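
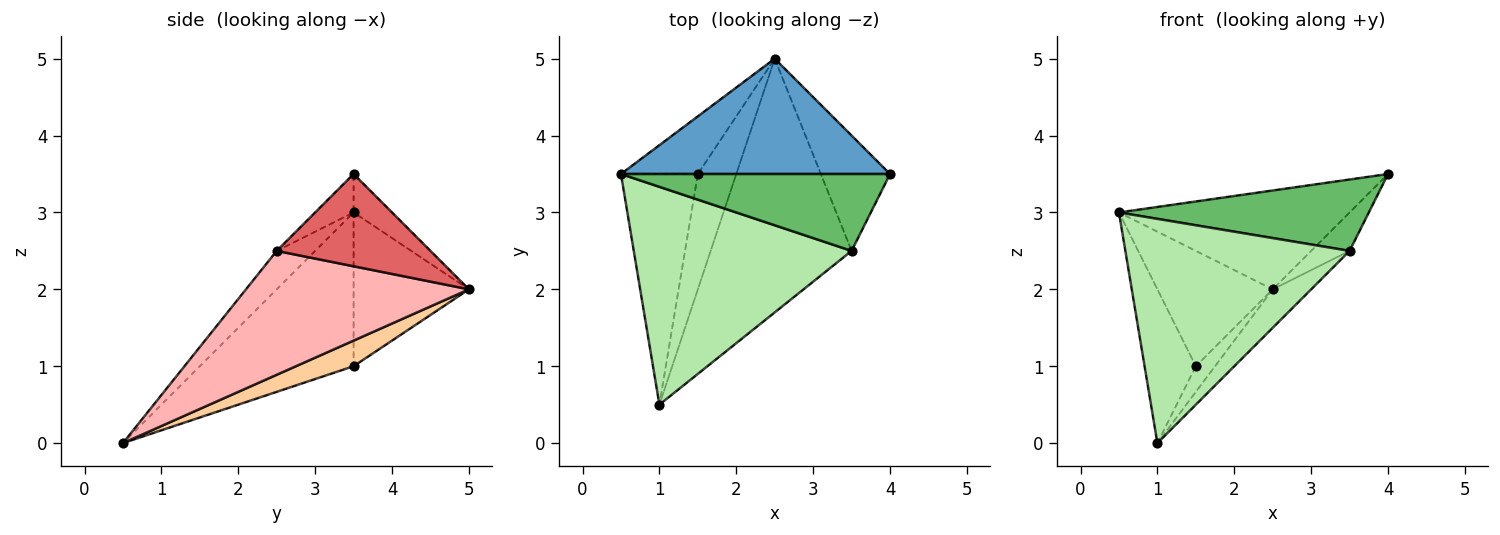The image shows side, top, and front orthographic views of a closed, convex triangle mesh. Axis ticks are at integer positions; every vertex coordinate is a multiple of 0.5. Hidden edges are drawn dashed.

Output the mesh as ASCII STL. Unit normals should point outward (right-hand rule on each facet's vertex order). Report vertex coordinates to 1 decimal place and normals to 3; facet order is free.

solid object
 facet normal -0.108 0.647 0.755
  outer loop
   vertex 2.5 5.0 2.0
   vertex 0.5 3.5 3.0
   vertex 4.0 3.5 3.5
  endloop
 endfacet
 facet normal -0.857 0.286 -0.429
  outer loop
   vertex 1.5 3.5 1.0
   vertex 1.0 0.5 0.0
   vertex 0.5 3.5 3.0
  endloop
 endfacet
 facet normal -0.667 0.667 -0.333
  outer loop
   vertex 1.5 3.5 1.0
   vertex 0.5 3.5 3.0
   vertex 2.5 5.0 2.0
  endloop
 endfacet
 facet normal 0.545 0.182 -0.818
  outer loop
   vertex 1.5 3.5 1.0
   vertex 2.5 5.0 2.0
   vertex 1.0 0.5 0.0
  endloop
 endfacet
 facet normal -0.104 -0.677 0.729
  outer loop
   vertex 3.5 2.5 2.5
   vertex 4.0 3.5 3.5
   vertex 0.5 3.5 3.0
  endloop
 endfacet
 facet normal -0.122 -0.712 0.692
  outer loop
   vertex 3.5 2.5 2.5
   vertex 0.5 3.5 3.0
   vertex 1.0 0.5 0.0
  endloop
 endfacet
 facet normal 0.784 0.196 -0.588
  outer loop
   vertex 3.5 2.5 2.5
   vertex 2.5 5.0 2.0
   vertex 4.0 3.5 3.5
  endloop
 endfacet
 facet normal 0.656 0.113 -0.746
  outer loop
   vertex 3.5 2.5 2.5
   vertex 1.0 0.5 0.0
   vertex 2.5 5.0 2.0
  endloop
 endfacet
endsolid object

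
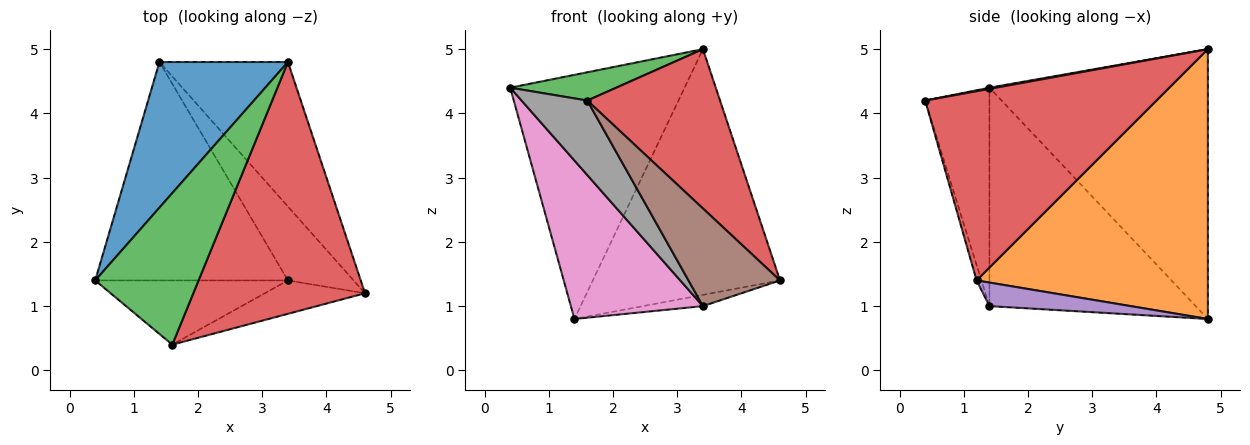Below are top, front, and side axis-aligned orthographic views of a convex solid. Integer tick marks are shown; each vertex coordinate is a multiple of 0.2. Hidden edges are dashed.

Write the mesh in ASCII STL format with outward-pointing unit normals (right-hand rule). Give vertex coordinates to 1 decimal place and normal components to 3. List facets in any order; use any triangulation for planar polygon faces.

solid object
 facet normal -0.732 0.585 0.349
  outer loop
   vertex 1.4 4.8 0.8
   vertex 0.4 1.4 4.4
   vertex 3.4 4.8 5.0
  endloop
 endfacet
 facet normal 0.729 0.590 -0.347
  outer loop
   vertex 1.4 4.8 0.8
   vertex 3.4 4.8 5.0
   vertex 4.6 1.2 1.4
  endloop
 endfacet
 facet normal 0.011 -0.183 0.983
  outer loop
   vertex 1.6 0.4 4.2
   vertex 3.4 4.8 5.0
   vertex 0.4 1.4 4.4
  endloop
 endfacet
 facet normal 0.682 -0.391 0.618
  outer loop
   vertex 1.6 0.4 4.2
   vertex 4.6 1.2 1.4
   vertex 3.4 4.8 5.0
  endloop
 endfacet
 facet normal 0.334 0.142 -0.932
  outer loop
   vertex 3.4 1.4 1.0
   vertex 1.4 4.8 0.8
   vertex 4.6 1.2 1.4
  endloop
 endfacet
 facet normal -0.050 -0.945 -0.323
  outer loop
   vertex 3.4 1.4 1.0
   vertex 4.6 1.2 1.4
   vertex 1.6 0.4 4.2
  endloop
 endfacet
 facet normal -0.676 -0.433 -0.596
  outer loop
   vertex 3.4 1.4 1.0
   vertex 0.4 1.4 4.4
   vertex 1.4 4.8 0.8
  endloop
 endfacet
 facet normal -0.595 -0.609 -0.525
  outer loop
   vertex 3.4 1.4 1.0
   vertex 1.6 0.4 4.2
   vertex 0.4 1.4 4.4
  endloop
 endfacet
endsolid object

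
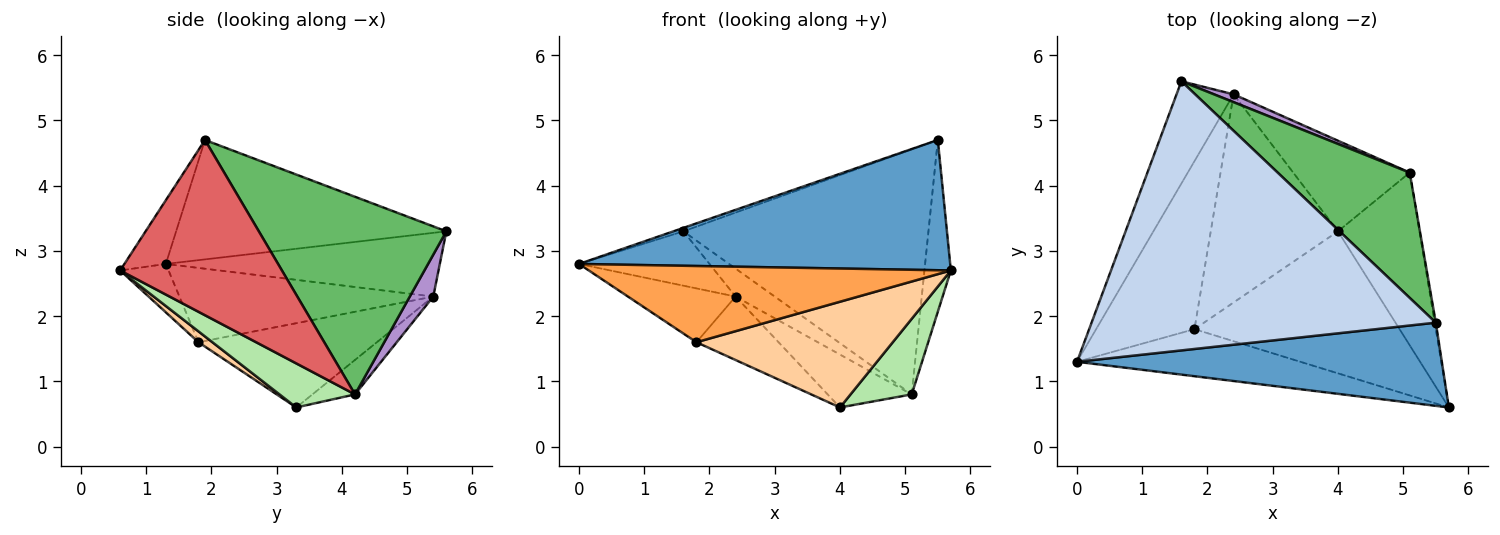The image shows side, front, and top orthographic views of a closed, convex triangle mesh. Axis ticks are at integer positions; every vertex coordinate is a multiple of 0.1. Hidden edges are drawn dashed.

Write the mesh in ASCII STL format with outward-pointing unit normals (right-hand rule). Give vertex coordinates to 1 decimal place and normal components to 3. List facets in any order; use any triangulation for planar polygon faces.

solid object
 facet normal -0.094 -0.839 0.536
  outer loop
   vertex 5.5 1.9 4.7
   vertex 0.0 1.3 2.8
   vertex 5.7 0.6 2.7
  endloop
 endfacet
 facet normal -0.328 0.012 0.945
  outer loop
   vertex 5.5 1.9 4.7
   vertex 1.6 5.6 3.3
   vertex 0.0 1.3 2.8
  endloop
 endfacet
 facet normal -0.113 -0.846 -0.522
  outer loop
   vertex 1.8 1.8 1.6
   vertex 5.7 0.6 2.7
   vertex 0.0 1.3 2.8
  endloop
 endfacet
 facet normal 0.042 -0.597 -0.801
  outer loop
   vertex 1.8 1.8 1.6
   vertex 4.0 3.3 0.6
   vertex 5.7 0.6 2.7
  endloop
 endfacet
 facet normal 0.563 0.736 0.376
  outer loop
   vertex 5.1 4.2 0.8
   vertex 1.6 5.6 3.3
   vertex 5.5 1.9 4.7
  endloop
 endfacet
 facet normal 0.443 -0.359 -0.821
  outer loop
   vertex 5.1 4.2 0.8
   vertex 5.7 0.6 2.7
   vertex 4.0 3.3 0.6
  endloop
 endfacet
 facet normal 0.987 0.161 -0.006
  outer loop
   vertex 5.1 4.2 0.8
   vertex 5.5 1.9 4.7
   vertex 5.7 0.6 2.7
  endloop
 endfacet
 facet normal -0.535 0.246 -0.808
  outer loop
   vertex 2.4 5.4 2.3
   vertex 4.0 3.3 0.6
   vertex 1.8 1.8 1.6
  endloop
 endfacet
 facet normal 0.500 0.834 0.233
  outer loop
   vertex 2.4 5.4 2.3
   vertex 1.6 5.6 3.3
   vertex 5.1 4.2 0.8
  endloop
 endfacet
 facet normal -0.248 0.489 -0.837
  outer loop
   vertex 2.4 5.4 2.3
   vertex 5.1 4.2 0.8
   vertex 4.0 3.3 0.6
  endloop
 endfacet
 facet normal -0.702 0.334 -0.629
  outer loop
   vertex 2.4 5.4 2.3
   vertex 0.0 1.3 2.8
   vertex 1.6 5.6 3.3
  endloop
 endfacet
 facet normal -0.584 0.248 -0.773
  outer loop
   vertex 2.4 5.4 2.3
   vertex 1.8 1.8 1.6
   vertex 0.0 1.3 2.8
  endloop
 endfacet
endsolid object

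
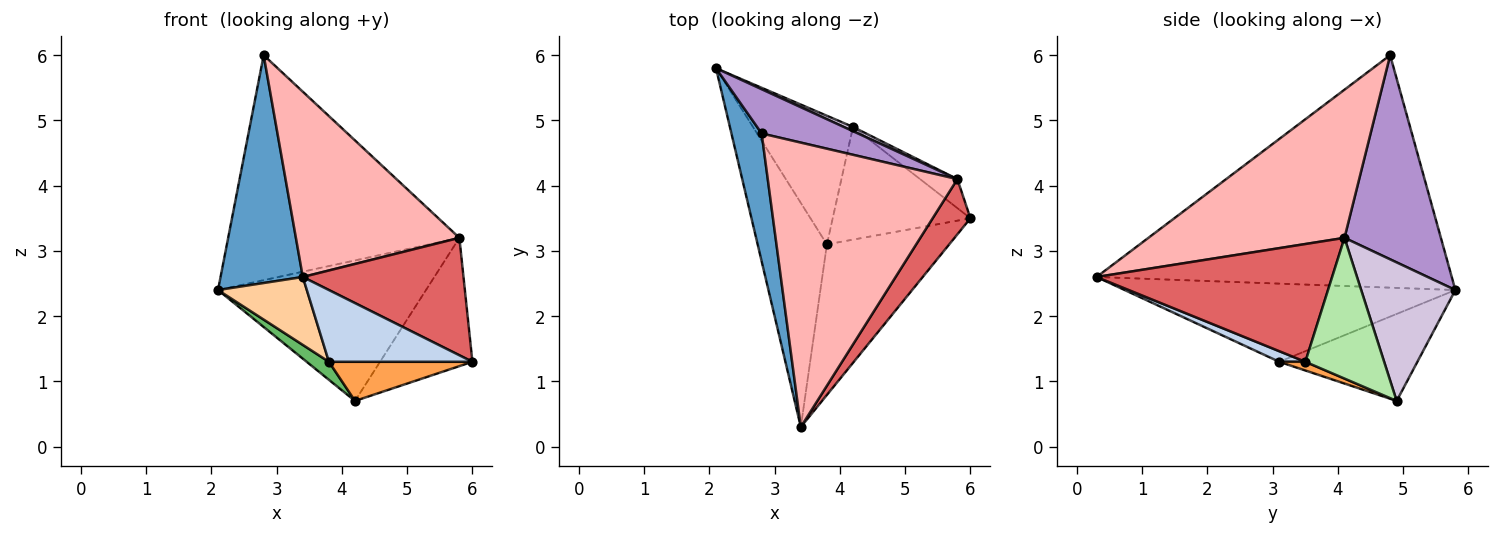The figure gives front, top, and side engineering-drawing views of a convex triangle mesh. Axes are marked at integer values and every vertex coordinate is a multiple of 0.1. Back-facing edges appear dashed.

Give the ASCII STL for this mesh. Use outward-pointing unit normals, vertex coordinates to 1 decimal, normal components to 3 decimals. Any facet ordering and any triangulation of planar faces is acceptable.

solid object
 facet normal -0.966 -0.224 0.126
  outer loop
   vertex 2.8 4.8 6.0
   vertex 2.1 5.8 2.4
   vertex 3.4 0.3 2.6
  endloop
 endfacet
 facet normal 0.078 -0.429 -0.900
  outer loop
   vertex 3.8 3.1 1.3
   vertex 6.0 3.5 1.3
   vertex 3.4 0.3 2.6
  endloop
 endfacet
 facet normal 0.060 -0.328 -0.943
  outer loop
   vertex 3.8 3.1 1.3
   vertex 4.2 4.9 0.7
   vertex 6.0 3.5 1.3
  endloop
 endfacet
 facet normal -0.734 -0.197 -0.650
  outer loop
   vertex 3.8 3.1 1.3
   vertex 3.4 0.3 2.6
   vertex 2.1 5.8 2.4
  endloop
 endfacet
 facet normal -0.653 -0.105 -0.750
  outer loop
   vertex 3.8 3.1 1.3
   vertex 2.1 5.8 2.4
   vertex 4.2 4.9 0.7
  endloop
 endfacet
 facet normal 0.640 0.750 -0.169
  outer loop
   vertex 5.8 4.1 3.2
   vertex 6.0 3.5 1.3
   vertex 4.2 4.9 0.7
  endloop
 endfacet
 facet normal 0.799 -0.545 0.256
  outer loop
   vertex 5.8 4.1 3.2
   vertex 3.4 0.3 2.6
   vertex 6.0 3.5 1.3
  endloop
 endfacet
 facet normal 0.548 -0.457 0.701
  outer loop
   vertex 5.8 4.1 3.2
   vertex 2.8 4.8 6.0
   vertex 3.4 0.3 2.6
  endloop
 endfacet
 facet normal 0.379 0.908 0.179
  outer loop
   vertex 5.8 4.1 3.2
   vertex 2.1 5.8 2.4
   vertex 2.8 4.8 6.0
  endloop
 endfacet
 facet normal 0.412 0.911 0.027
  outer loop
   vertex 5.8 4.1 3.2
   vertex 4.2 4.9 0.7
   vertex 2.1 5.8 2.4
  endloop
 endfacet
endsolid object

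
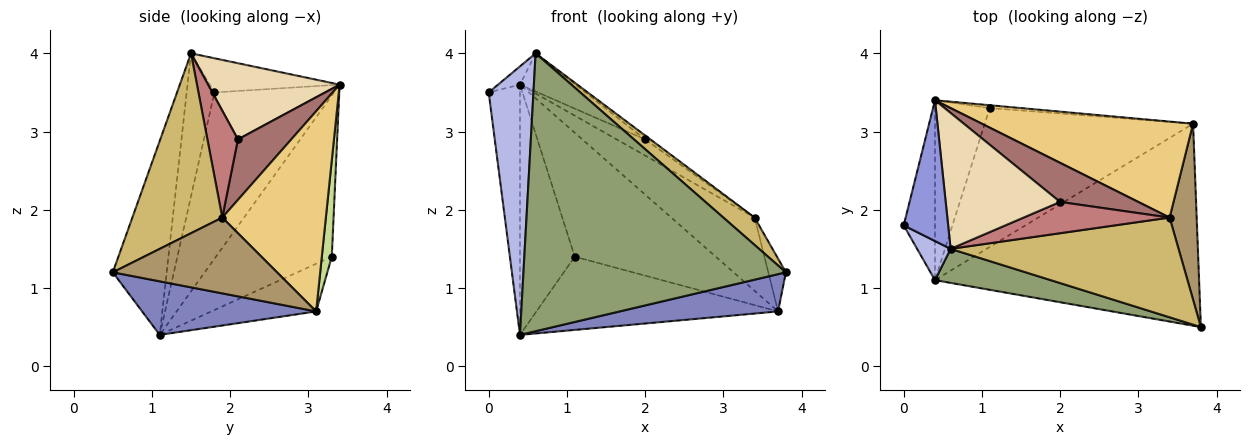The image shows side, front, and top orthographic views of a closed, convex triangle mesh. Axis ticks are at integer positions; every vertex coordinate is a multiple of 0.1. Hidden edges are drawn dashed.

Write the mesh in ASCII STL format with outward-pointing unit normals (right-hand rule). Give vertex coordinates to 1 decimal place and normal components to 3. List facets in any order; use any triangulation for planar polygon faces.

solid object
 facet normal -0.952 0.249 -0.179
  outer loop
   vertex 0.4 1.1 0.4
   vertex 0.0 1.8 3.5
   vertex 0.4 3.4 3.6
  endloop
 endfacet
 facet normal 0.196 -0.178 -0.964
  outer loop
   vertex 3.7 3.1 0.7
   vertex 3.8 0.5 1.2
   vertex 0.4 1.1 0.4
  endloop
 endfacet
 facet normal -0.606 0.102 0.789
  outer loop
   vertex 0.6 1.5 4.0
   vertex 0.4 3.4 3.6
   vertex 0.0 1.8 3.5
  endloop
 endfacet
 facet normal -0.524 -0.843 0.123
  outer loop
   vertex 0.6 1.5 4.0
   vertex 0.0 1.8 3.5
   vertex 0.4 1.1 0.4
  endloop
 endfacet
 facet normal -0.200 -0.973 0.119
  outer loop
   vertex 0.6 1.5 4.0
   vertex 0.4 1.1 0.4
   vertex 3.8 0.5 1.2
  endloop
 endfacet
 facet normal -0.864 0.408 -0.294
  outer loop
   vertex 1.1 3.3 1.4
   vertex 0.4 1.1 0.4
   vertex 0.4 3.4 3.6
  endloop
 endfacet
 facet normal 0.071 0.997 -0.023
  outer loop
   vertex 1.1 3.3 1.4
   vertex 0.4 3.4 3.6
   vertex 3.7 3.1 0.7
  endloop
 endfacet
 facet normal -0.198 0.457 -0.867
  outer loop
   vertex 1.1 3.3 1.4
   vertex 3.7 3.1 0.7
   vertex 0.4 1.1 0.4
  endloop
 endfacet
 facet normal 0.937 0.100 0.335
  outer loop
   vertex 3.4 1.9 1.9
   vertex 3.8 0.5 1.2
   vertex 3.7 3.1 0.7
  endloop
 endfacet
 facet normal 0.606 -0.211 0.767
  outer loop
   vertex 3.4 1.9 1.9
   vertex 0.6 1.5 4.0
   vertex 3.8 0.5 1.2
  endloop
 endfacet
 facet normal 0.602 0.484 0.635
  outer loop
   vertex 3.4 1.9 1.9
   vertex 3.7 3.1 0.7
   vertex 0.4 3.4 3.6
  endloop
 endfacet
 facet normal 0.539 0.227 0.811
  outer loop
   vertex 2.0 2.1 2.9
   vertex 0.4 3.4 3.6
   vertex 0.6 1.5 4.0
  endloop
 endfacet
 facet normal 0.581 0.311 0.752
  outer loop
   vertex 2.0 2.1 2.9
   vertex 3.4 1.9 1.9
   vertex 0.4 3.4 3.6
  endloop
 endfacet
 facet normal 0.588 0.100 0.803
  outer loop
   vertex 2.0 2.1 2.9
   vertex 0.6 1.5 4.0
   vertex 3.4 1.9 1.9
  endloop
 endfacet
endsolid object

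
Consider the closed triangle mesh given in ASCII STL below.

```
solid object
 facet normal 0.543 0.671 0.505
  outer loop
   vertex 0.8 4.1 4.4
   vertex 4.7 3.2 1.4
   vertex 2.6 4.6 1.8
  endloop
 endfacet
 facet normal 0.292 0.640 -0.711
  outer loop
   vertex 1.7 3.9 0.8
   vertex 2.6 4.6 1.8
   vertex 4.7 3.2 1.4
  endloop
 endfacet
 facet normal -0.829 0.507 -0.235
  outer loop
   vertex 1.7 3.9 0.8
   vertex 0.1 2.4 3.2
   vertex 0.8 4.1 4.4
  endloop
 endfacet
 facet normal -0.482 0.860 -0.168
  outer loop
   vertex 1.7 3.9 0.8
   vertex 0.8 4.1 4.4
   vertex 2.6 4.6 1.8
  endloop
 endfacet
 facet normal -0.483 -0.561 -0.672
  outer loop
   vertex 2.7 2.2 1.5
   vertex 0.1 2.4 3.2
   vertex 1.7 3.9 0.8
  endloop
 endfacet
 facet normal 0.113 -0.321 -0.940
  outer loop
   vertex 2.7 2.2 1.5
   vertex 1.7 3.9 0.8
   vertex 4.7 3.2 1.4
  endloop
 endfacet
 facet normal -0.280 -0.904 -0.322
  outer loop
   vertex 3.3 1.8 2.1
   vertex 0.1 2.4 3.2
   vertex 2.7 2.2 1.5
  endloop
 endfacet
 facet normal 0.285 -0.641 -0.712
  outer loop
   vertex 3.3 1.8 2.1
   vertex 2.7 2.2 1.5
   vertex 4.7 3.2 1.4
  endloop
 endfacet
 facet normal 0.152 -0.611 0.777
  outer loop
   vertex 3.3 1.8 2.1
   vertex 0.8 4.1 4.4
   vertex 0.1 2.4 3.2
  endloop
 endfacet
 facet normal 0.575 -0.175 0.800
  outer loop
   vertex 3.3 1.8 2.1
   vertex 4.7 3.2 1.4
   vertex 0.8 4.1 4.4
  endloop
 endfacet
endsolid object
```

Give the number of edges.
15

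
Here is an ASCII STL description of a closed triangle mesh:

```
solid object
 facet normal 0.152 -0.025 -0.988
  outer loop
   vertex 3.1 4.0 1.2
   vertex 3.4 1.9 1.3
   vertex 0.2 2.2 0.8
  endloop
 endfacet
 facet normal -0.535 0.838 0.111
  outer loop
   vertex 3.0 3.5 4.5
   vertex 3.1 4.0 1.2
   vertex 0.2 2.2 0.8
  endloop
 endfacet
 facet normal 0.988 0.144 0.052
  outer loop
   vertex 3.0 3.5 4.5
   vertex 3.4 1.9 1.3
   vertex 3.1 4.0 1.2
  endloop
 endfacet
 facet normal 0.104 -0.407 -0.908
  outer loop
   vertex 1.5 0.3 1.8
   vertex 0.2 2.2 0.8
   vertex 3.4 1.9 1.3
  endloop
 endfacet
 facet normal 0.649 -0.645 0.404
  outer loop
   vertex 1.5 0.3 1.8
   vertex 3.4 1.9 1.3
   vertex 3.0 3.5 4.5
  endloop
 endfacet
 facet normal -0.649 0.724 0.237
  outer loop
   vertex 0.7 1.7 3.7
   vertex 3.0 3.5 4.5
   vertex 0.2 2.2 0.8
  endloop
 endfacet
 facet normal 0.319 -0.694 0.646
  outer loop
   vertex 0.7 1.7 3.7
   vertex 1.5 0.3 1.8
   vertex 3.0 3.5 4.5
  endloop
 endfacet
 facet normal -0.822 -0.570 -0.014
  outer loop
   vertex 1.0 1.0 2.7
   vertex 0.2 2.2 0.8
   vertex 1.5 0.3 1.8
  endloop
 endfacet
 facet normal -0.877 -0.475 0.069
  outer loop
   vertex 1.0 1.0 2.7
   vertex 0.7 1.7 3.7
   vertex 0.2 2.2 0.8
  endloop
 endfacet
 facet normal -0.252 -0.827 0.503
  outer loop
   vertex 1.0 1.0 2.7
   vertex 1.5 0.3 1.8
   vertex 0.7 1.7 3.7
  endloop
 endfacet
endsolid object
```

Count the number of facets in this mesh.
10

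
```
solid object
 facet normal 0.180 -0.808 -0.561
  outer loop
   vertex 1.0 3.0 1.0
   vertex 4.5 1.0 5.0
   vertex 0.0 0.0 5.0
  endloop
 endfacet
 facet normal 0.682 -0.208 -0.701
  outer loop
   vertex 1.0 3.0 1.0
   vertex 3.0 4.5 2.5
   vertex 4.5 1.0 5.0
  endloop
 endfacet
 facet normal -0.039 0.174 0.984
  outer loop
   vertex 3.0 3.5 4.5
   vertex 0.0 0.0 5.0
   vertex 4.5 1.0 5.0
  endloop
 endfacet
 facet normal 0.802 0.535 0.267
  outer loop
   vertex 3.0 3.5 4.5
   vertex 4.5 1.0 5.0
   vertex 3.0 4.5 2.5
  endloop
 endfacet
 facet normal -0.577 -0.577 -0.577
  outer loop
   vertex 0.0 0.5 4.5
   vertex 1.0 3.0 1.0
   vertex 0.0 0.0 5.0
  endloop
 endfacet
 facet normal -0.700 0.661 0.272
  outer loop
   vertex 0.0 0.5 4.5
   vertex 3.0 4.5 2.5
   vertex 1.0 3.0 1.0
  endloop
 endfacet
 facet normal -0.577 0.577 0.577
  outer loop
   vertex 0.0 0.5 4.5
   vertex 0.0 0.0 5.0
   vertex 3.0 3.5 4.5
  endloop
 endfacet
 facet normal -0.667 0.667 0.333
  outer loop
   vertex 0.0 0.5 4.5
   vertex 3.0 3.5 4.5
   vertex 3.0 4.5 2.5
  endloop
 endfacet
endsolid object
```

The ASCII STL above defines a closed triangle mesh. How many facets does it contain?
8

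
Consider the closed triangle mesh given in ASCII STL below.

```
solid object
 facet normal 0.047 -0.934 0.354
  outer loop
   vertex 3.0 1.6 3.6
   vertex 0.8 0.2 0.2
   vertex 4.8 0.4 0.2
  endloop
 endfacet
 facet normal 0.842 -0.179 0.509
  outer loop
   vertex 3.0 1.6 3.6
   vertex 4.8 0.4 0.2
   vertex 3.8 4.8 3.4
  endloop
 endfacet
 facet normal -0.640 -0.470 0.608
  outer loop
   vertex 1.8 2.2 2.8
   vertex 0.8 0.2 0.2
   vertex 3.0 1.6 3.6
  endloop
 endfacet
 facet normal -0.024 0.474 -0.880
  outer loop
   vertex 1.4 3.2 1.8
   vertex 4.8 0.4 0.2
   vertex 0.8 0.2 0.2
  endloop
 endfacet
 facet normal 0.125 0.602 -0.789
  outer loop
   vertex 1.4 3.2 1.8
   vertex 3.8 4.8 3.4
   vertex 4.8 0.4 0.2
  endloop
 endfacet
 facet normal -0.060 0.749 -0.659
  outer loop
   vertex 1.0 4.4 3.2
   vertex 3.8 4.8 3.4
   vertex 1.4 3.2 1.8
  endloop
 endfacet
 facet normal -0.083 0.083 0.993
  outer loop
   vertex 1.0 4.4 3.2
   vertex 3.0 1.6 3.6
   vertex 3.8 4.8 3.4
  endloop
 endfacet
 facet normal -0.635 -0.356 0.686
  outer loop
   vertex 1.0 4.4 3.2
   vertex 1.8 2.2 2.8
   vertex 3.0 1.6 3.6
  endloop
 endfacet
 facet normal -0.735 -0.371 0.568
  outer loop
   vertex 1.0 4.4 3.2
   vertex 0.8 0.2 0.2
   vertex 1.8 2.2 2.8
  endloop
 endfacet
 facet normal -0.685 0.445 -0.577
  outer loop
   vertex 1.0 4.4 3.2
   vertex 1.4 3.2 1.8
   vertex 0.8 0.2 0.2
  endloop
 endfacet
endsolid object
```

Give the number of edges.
15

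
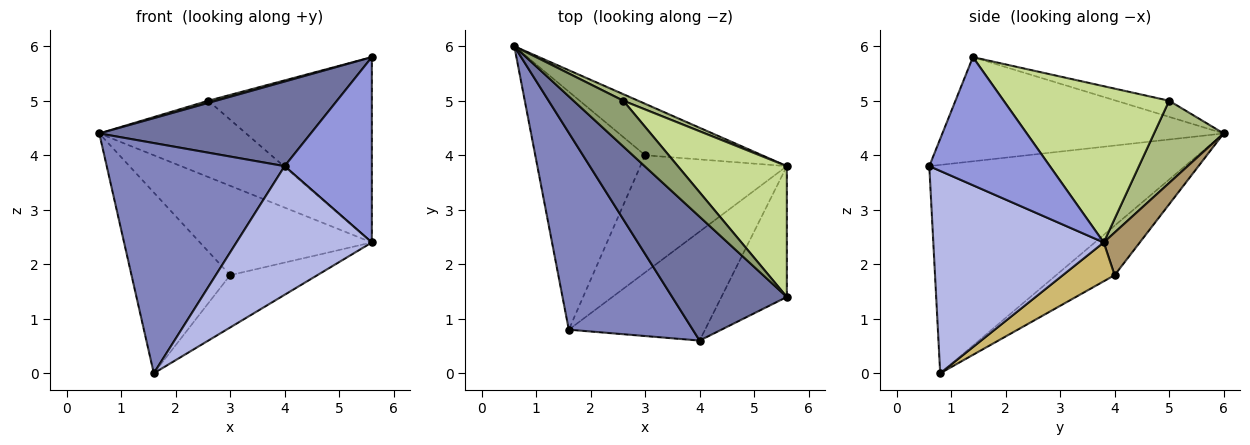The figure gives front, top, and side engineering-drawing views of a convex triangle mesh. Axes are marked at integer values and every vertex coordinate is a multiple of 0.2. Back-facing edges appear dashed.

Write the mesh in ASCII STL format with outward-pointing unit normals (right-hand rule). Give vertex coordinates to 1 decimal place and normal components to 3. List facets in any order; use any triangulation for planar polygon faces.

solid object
 facet normal -0.600 -0.451 0.661
  outer loop
   vertex 4.0 0.6 3.8
   vertex 5.6 1.4 5.8
   vertex 0.6 6.0 4.4
  endloop
 endfacet
 facet normal -0.738 -0.513 0.439
  outer loop
   vertex 4.0 0.6 3.8
   vertex 0.6 6.0 4.4
   vertex 1.6 0.8 0.0
  endloop
 endfacet
 facet normal 0.749 -0.542 -0.382
  outer loop
   vertex 5.6 3.8 2.4
   vertex 5.6 1.4 5.8
   vertex 4.0 0.6 3.8
  endloop
 endfacet
 facet normal 0.693 -0.550 -0.466
  outer loop
   vertex 5.6 3.8 2.4
   vertex 4.0 0.6 3.8
   vertex 1.6 0.8 0.0
  endloop
 endfacet
 facet normal -0.308 -0.045 0.950
  outer loop
   vertex 2.6 5.0 5.0
   vertex 0.6 6.0 4.4
   vertex 5.6 1.4 5.8
  endloop
 endfacet
 facet normal 0.427 0.901 0.077
  outer loop
   vertex 2.6 5.0 5.0
   vertex 5.6 3.8 2.4
   vertex 0.6 6.0 4.4
  endloop
 endfacet
 facet normal 0.637 0.630 0.444
  outer loop
   vertex 2.6 5.0 5.0
   vertex 5.6 1.4 5.8
   vertex 5.6 3.8 2.4
  endloop
 endfacet
 facet normal -0.338 0.569 -0.750
  outer loop
   vertex 3.0 4.0 1.8
   vertex 1.6 0.8 0.0
   vertex 0.6 6.0 4.4
  endloop
 endfacet
 facet normal 0.179 0.853 -0.491
  outer loop
   vertex 3.0 4.0 1.8
   vertex 0.6 6.0 4.4
   vertex 5.6 3.8 2.4
  endloop
 endfacet
 facet normal 0.235 0.396 -0.887
  outer loop
   vertex 3.0 4.0 1.8
   vertex 5.6 3.8 2.4
   vertex 1.6 0.8 0.0
  endloop
 endfacet
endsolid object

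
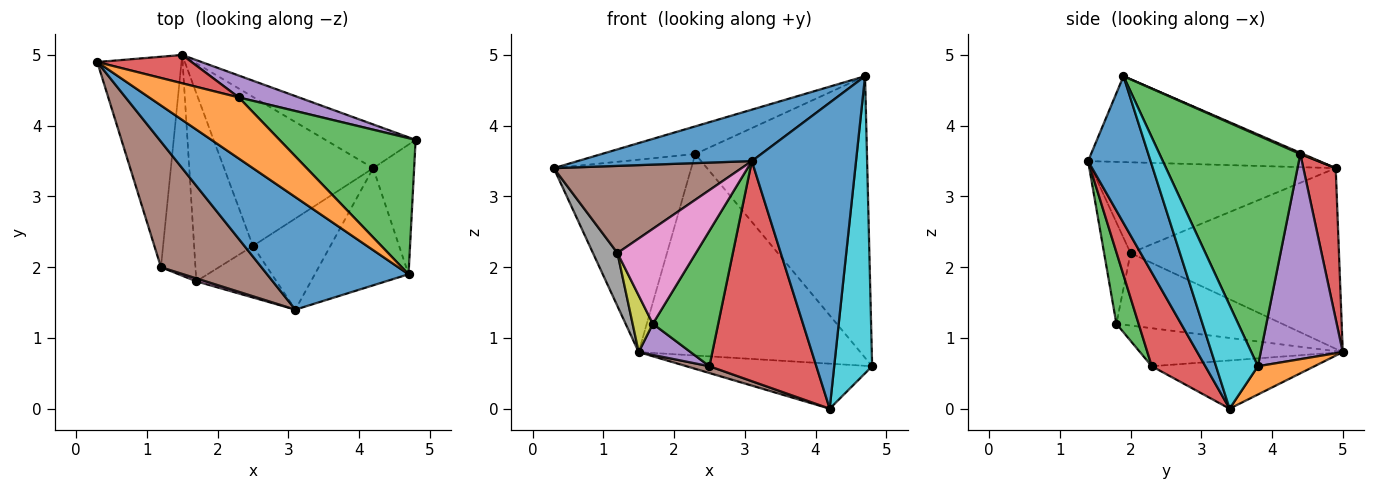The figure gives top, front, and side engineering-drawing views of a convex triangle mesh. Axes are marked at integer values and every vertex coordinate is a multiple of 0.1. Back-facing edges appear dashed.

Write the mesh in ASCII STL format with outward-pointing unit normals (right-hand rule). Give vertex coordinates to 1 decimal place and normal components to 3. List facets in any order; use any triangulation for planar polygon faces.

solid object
 facet normal -0.483 -0.364 0.796
  outer loop
   vertex 4.7 1.9 4.7
   vertex 0.3 4.9 3.4
   vertex 3.1 1.4 3.5
  endloop
 endfacet
 facet normal 0.012 0.412 0.911
  outer loop
   vertex 2.3 4.4 3.6
   vertex 0.3 4.9 3.4
   vertex 4.7 1.9 4.7
  endloop
 endfacet
 facet normal 0.594 0.724 0.350
  outer loop
   vertex 2.3 4.4 3.6
   vertex 4.7 1.9 4.7
   vertex 4.8 3.8 0.6
  endloop
 endfacet
 facet normal 0.227 0.964 0.142
  outer loop
   vertex 1.5 5.0 0.8
   vertex 0.3 4.9 3.4
   vertex 2.3 4.4 3.6
  endloop
 endfacet
 facet normal 0.345 0.933 0.101
  outer loop
   vertex 1.5 5.0 0.8
   vertex 2.3 4.4 3.6
   vertex 4.8 3.8 0.6
  endloop
 endfacet
 facet normal -0.596 -0.458 0.660
  outer loop
   vertex 1.2 2.0 2.2
   vertex 3.1 1.4 3.5
   vertex 0.3 4.9 3.4
  endloop
 endfacet
 facet normal -0.319 -0.947 0.030
  outer loop
   vertex 1.2 2.0 2.2
   vertex 1.7 1.8 1.2
   vertex 3.1 1.4 3.5
  endloop
 endfacet
 facet normal -0.901 -0.106 -0.420
  outer loop
   vertex 1.2 2.0 2.2
   vertex 0.3 4.9 3.4
   vertex 1.5 5.0 0.8
  endloop
 endfacet
 facet normal -0.898 -0.109 -0.427
  outer loop
   vertex 1.2 2.0 2.2
   vertex 1.5 5.0 0.8
   vertex 1.7 1.8 1.2
  endloop
 endfacet
 facet normal 0.711 -0.644 -0.281
  outer loop
   vertex 4.2 3.4 0.0
   vertex 4.8 3.8 0.6
   vertex 4.7 1.9 4.7
  endloop
 endfacet
 facet normal 0.489 -0.815 -0.312
  outer loop
   vertex 4.2 3.4 0.0
   vertex 4.7 1.9 4.7
   vertex 3.1 1.4 3.5
  endloop
 endfacet
 facet normal 0.214 0.701 -0.681
  outer loop
   vertex 4.2 3.4 0.0
   vertex 1.5 5.0 0.8
   vertex 4.8 3.8 0.6
  endloop
 endfacet
 facet normal 0.302 -0.891 -0.339
  outer loop
   vertex 2.5 2.3 0.6
   vertex 3.1 1.4 3.5
   vertex 1.7 1.8 1.2
  endloop
 endfacet
 facet normal 0.420 -0.838 -0.347
  outer loop
   vertex 2.5 2.3 0.6
   vertex 4.2 3.4 0.0
   vertex 3.1 1.4 3.5
  endloop
 endfacet
 facet normal -0.538 -0.138 -0.832
  outer loop
   vertex 2.5 2.3 0.6
   vertex 1.7 1.8 1.2
   vertex 1.5 5.0 0.8
  endloop
 endfacet
 facet normal -0.307 -0.043 -0.951
  outer loop
   vertex 2.5 2.3 0.6
   vertex 1.5 5.0 0.8
   vertex 4.2 3.4 0.0
  endloop
 endfacet
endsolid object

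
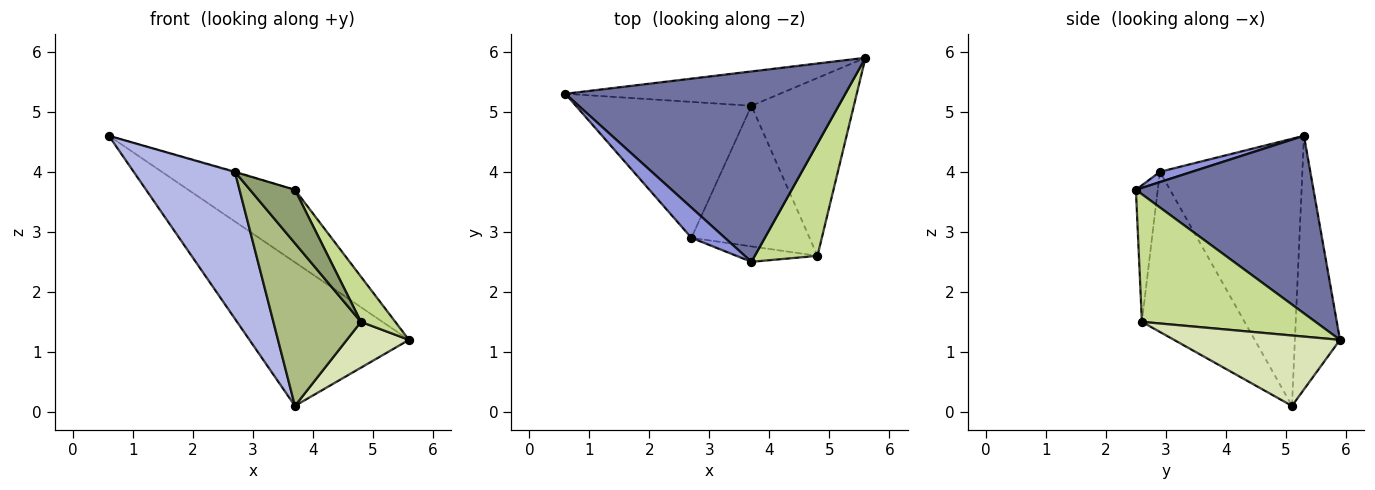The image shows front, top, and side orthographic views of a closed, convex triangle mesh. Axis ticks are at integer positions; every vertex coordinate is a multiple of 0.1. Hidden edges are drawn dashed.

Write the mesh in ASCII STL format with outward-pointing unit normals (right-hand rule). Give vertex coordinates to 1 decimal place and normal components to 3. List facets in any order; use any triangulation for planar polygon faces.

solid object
 facet normal 0.510 0.306 0.804
  outer loop
   vertex 3.7 2.5 3.7
   vertex 5.6 5.9 1.2
   vertex 0.6 5.3 4.6
  endloop
 endfacet
 facet normal -0.265 0.938 -0.224
  outer loop
   vertex 3.7 5.1 0.1
   vertex 0.6 5.3 4.6
   vertex 5.6 5.9 1.2
  endloop
 endfacet
 facet normal 0.294 0.018 0.956
  outer loop
   vertex 2.7 2.9 4.0
   vertex 3.7 2.5 3.7
   vertex 0.6 5.3 4.6
  endloop
 endfacet
 facet normal -0.718 -0.511 -0.472
  outer loop
   vertex 2.7 2.9 4.0
   vertex 0.6 5.3 4.6
   vertex 3.7 5.1 0.1
  endloop
 endfacet
 facet normal -0.424 -0.870 -0.251
  outer loop
   vertex 4.8 2.6 1.5
   vertex 3.7 2.5 3.7
   vertex 2.7 2.9 4.0
  endloop
 endfacet
 facet normal -0.663 -0.566 -0.489
  outer loop
   vertex 4.8 2.6 1.5
   vertex 2.7 2.9 4.0
   vertex 3.7 5.1 0.1
  endloop
 endfacet
 facet normal 0.884 -0.175 0.434
  outer loop
   vertex 4.8 2.6 1.5
   vertex 5.6 5.9 1.2
   vertex 3.7 2.5 3.7
  endloop
 endfacet
 facet normal 0.554 -0.208 -0.806
  outer loop
   vertex 4.8 2.6 1.5
   vertex 3.7 5.1 0.1
   vertex 5.6 5.9 1.2
  endloop
 endfacet
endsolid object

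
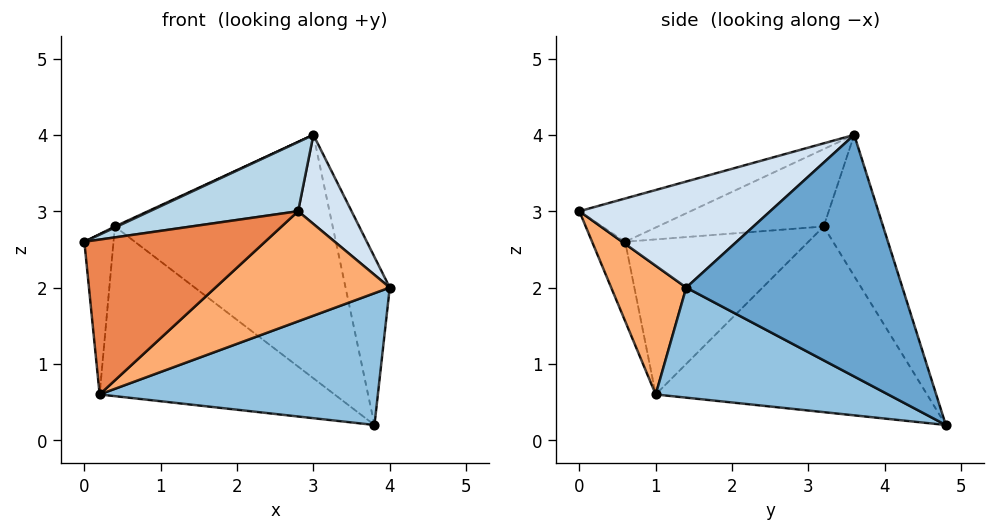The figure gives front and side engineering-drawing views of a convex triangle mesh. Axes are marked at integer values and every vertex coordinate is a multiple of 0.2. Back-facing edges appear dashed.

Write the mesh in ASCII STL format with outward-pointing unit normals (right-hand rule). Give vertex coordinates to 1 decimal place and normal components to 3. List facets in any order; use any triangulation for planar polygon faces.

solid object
 facet normal 0.946 0.193 0.260
  outer loop
   vertex 3.0 3.6 4.0
   vertex 4.0 1.4 2.0
   vertex 3.8 4.8 0.2
  endloop
 endfacet
 facet normal 0.352 -0.422 -0.836
  outer loop
   vertex 0.2 1.0 0.6
   vertex 3.8 4.8 0.2
   vertex 4.0 1.4 2.0
  endloop
 endfacet
 facet normal -0.190 -0.253 0.949
  outer loop
   vertex 2.8 0.0 3.0
   vertex 3.0 3.6 4.0
   vertex 0.0 0.6 2.6
  endloop
 endfacet
 facet normal 0.760 -0.213 0.614
  outer loop
   vertex 2.8 0.0 3.0
   vertex 4.0 1.4 2.0
   vertex 3.0 3.6 4.0
  endloop
 endfacet
 facet normal -0.176 -0.962 -0.210
  outer loop
   vertex 2.8 0.0 3.0
   vertex 0.0 0.6 2.6
   vertex 0.2 1.0 0.6
  endloop
 endfacet
 facet normal 0.307 -0.713 -0.630
  outer loop
   vertex 2.8 0.0 3.0
   vertex 0.2 1.0 0.6
   vertex 4.0 1.4 2.0
  endloop
 endfacet
 facet normal -0.418 -0.006 0.908
  outer loop
   vertex 0.4 3.2 2.8
   vertex 0.0 0.6 2.6
   vertex 3.0 3.6 4.0
  endloop
 endfacet
 facet normal -0.256 0.936 0.242
  outer loop
   vertex 0.4 3.2 2.8
   vertex 3.0 3.6 4.0
   vertex 3.8 4.8 0.2
  endloop
 endfacet
 facet normal -0.985 0.157 -0.067
  outer loop
   vertex 0.4 3.2 2.8
   vertex 0.2 1.0 0.6
   vertex 0.0 0.6 2.6
  endloop
 endfacet
 facet normal -0.652 0.565 -0.505
  outer loop
   vertex 0.4 3.2 2.8
   vertex 3.8 4.8 0.2
   vertex 0.2 1.0 0.6
  endloop
 endfacet
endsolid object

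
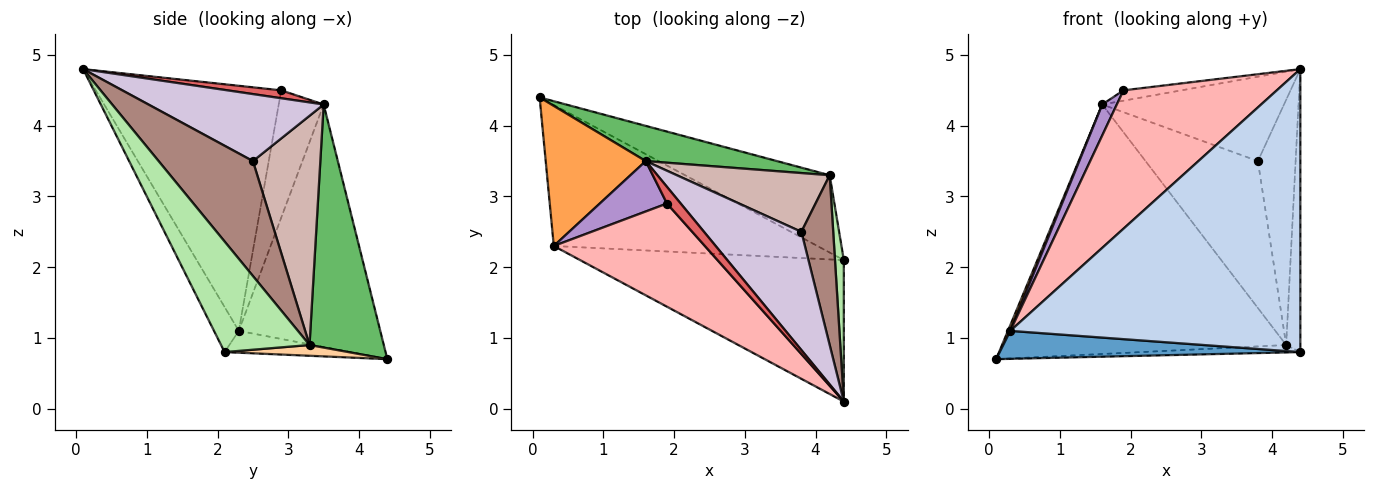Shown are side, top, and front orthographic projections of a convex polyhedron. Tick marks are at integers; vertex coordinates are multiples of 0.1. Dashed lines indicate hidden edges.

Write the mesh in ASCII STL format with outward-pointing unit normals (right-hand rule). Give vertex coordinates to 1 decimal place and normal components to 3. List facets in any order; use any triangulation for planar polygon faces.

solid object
 facet normal -0.081 -0.194 -0.978
  outer loop
   vertex 0.3 2.3 1.1
   vertex 0.1 4.4 0.7
   vertex 4.4 2.1 0.8
  endloop
 endfacet
 facet normal -0.076 -0.892 -0.446
  outer loop
   vertex 0.3 2.3 1.1
   vertex 4.4 2.1 0.8
   vertex 4.4 0.1 4.8
  endloop
 endfacet
 facet normal -0.924 -0.015 0.381
  outer loop
   vertex 0.3 2.3 1.1
   vertex 1.6 3.5 4.3
   vertex 0.1 4.4 0.7
  endloop
 endfacet
 facet normal 0.074 0.095 -0.993
  outer loop
   vertex 4.2 3.3 0.9
   vertex 4.4 2.1 0.8
   vertex 0.1 4.4 0.7
  endloop
 endfacet
 facet normal 0.251 0.959 0.135
  outer loop
   vertex 4.2 3.3 0.9
   vertex 0.1 4.4 0.7
   vertex 1.6 3.5 4.3
  endloop
 endfacet
 facet normal 0.984 0.157 0.079
  outer loop
   vertex 4.2 3.3 0.9
   vertex 4.4 0.1 4.8
   vertex 4.4 2.1 0.8
  endloop
 endfacet
 facet normal 0.439 0.474 0.763
  outer loop
   vertex 1.9 2.9 4.5
   vertex 4.4 0.1 4.8
   vertex 1.6 3.5 4.3
  endloop
 endfacet
 facet normal -0.696 -0.576 0.429
  outer loop
   vertex 1.9 2.9 4.5
   vertex 0.3 2.3 1.1
   vertex 4.4 0.1 4.8
  endloop
 endfacet
 facet normal -0.850 -0.276 0.449
  outer loop
   vertex 1.9 2.9 4.5
   vertex 1.6 3.5 4.3
   vertex 0.3 2.3 1.1
  endloop
 endfacet
 facet normal 0.489 0.507 0.710
  outer loop
   vertex 3.8 2.5 3.5
   vertex 1.6 3.5 4.3
   vertex 4.4 0.1 4.8
  endloop
 endfacet
 facet normal 0.899 0.360 0.249
  outer loop
   vertex 3.8 2.5 3.5
   vertex 4.4 0.1 4.8
   vertex 4.2 3.3 0.9
  endloop
 endfacet
 facet normal 0.487 0.811 0.324
  outer loop
   vertex 3.8 2.5 3.5
   vertex 4.2 3.3 0.9
   vertex 1.6 3.5 4.3
  endloop
 endfacet
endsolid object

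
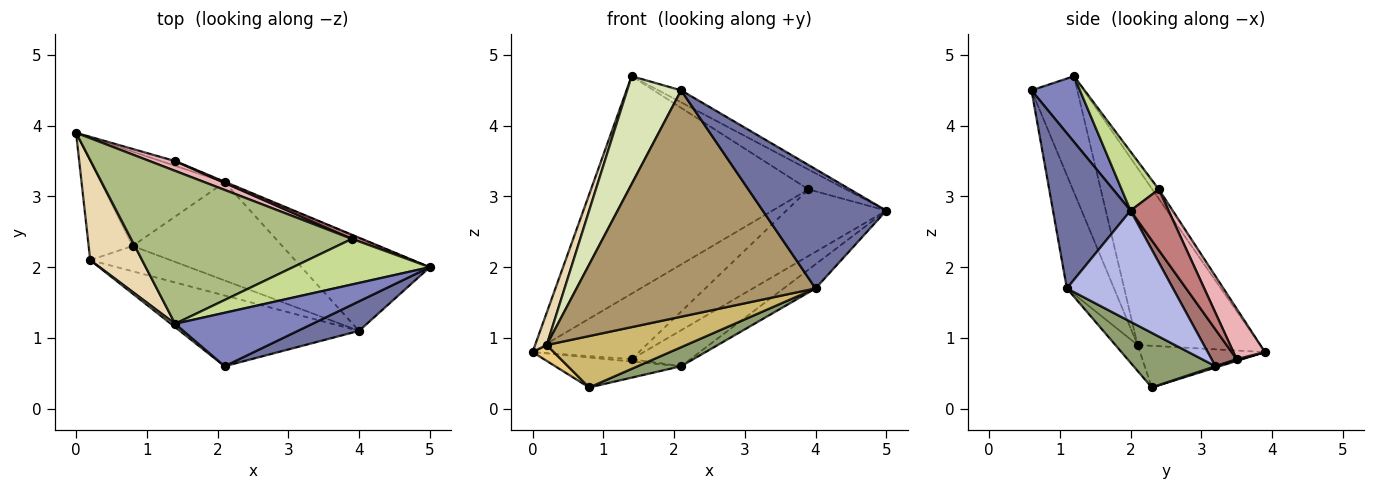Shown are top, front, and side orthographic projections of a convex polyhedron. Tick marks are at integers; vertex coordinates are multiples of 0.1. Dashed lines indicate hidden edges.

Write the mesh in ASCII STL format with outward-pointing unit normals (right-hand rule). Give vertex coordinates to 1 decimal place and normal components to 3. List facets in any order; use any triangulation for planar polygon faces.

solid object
 facet normal 0.520 -0.829 0.205
  outer loop
   vertex 4.0 1.1 1.7
   vertex 5.0 2.0 2.8
   vertex 2.1 0.6 4.5
  endloop
 endfacet
 facet normal 0.423 0.198 0.884
  outer loop
   vertex 1.4 1.2 4.7
   vertex 2.1 0.6 4.5
   vertex 5.0 2.0 2.8
  endloop
 endfacet
 facet normal 0.010 0.303 -0.953
  outer loop
   vertex 2.1 3.2 0.6
   vertex 0.8 2.3 0.3
   vertex 0.0 3.9 0.8
  endloop
 endfacet
 facet normal 0.642 0.193 -0.742
  outer loop
   vertex 2.1 3.2 0.6
   vertex 5.0 2.0 2.8
   vertex 4.0 1.1 1.7
  endloop
 endfacet
 facet normal 0.337 -0.179 -0.924
  outer loop
   vertex 2.1 3.2 0.6
   vertex 4.0 1.1 1.7
   vertex 0.8 2.3 0.3
  endloop
 endfacet
 facet normal -0.025 0.818 0.575
  outer loop
   vertex 3.9 2.4 3.1
   vertex 0.0 3.9 0.8
   vertex 1.4 1.2 4.7
  endloop
 endfacet
 facet normal 0.368 0.371 0.853
  outer loop
   vertex 3.9 2.4 3.1
   vertex 1.4 1.2 4.7
   vertex 5.0 2.0 2.8
  endloop
 endfacet
 facet normal -0.647 -0.762 0.024
  outer loop
   vertex 0.2 2.1 0.9
   vertex 2.1 0.6 4.5
   vertex 1.4 1.2 4.7
  endloop
 endfacet
 facet normal -0.185 -0.938 -0.293
  outer loop
   vertex 0.2 2.1 0.9
   vertex 4.0 1.1 1.7
   vertex 2.1 0.6 4.5
  endloop
 endfacet
 facet normal -0.142 -0.888 -0.438
  outer loop
   vertex 0.2 2.1 0.9
   vertex 0.8 2.3 0.3
   vertex 4.0 1.1 1.7
  endloop
 endfacet
 facet normal -0.683 -0.116 -0.721
  outer loop
   vertex 0.2 2.1 0.9
   vertex 0.0 3.9 0.8
   vertex 0.8 2.3 0.3
  endloop
 endfacet
 facet normal -0.956 -0.091 0.280
  outer loop
   vertex 0.2 2.1 0.9
   vertex 1.4 1.2 4.7
   vertex 0.0 3.9 0.8
  endloop
 endfacet
 facet normal 0.392 0.920 -0.015
  outer loop
   vertex 1.4 3.5 0.7
   vertex 5.0 2.0 2.8
   vertex 2.1 3.2 0.6
  endloop
 endfacet
 facet normal 0.355 0.933 0.058
  outer loop
   vertex 1.4 3.5 0.7
   vertex 3.9 2.4 3.1
   vertex 5.0 2.0 2.8
  endloop
 endfacet
 facet normal 0.064 0.446 -0.893
  outer loop
   vertex 1.4 3.5 0.7
   vertex 2.1 3.2 0.6
   vertex 0.0 3.9 0.8
  endloop
 endfacet
 facet normal 0.281 0.949 0.142
  outer loop
   vertex 1.4 3.5 0.7
   vertex 0.0 3.9 0.8
   vertex 3.9 2.4 3.1
  endloop
 endfacet
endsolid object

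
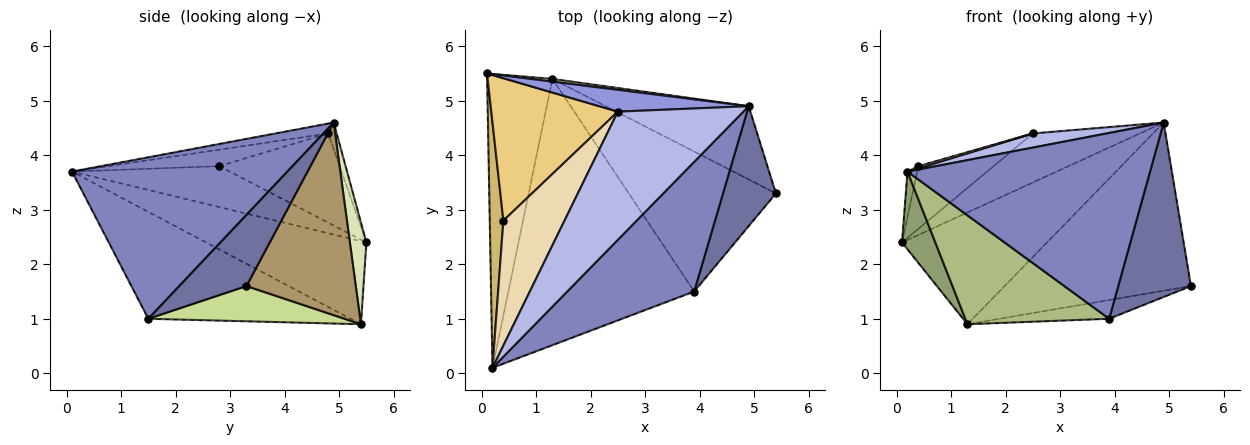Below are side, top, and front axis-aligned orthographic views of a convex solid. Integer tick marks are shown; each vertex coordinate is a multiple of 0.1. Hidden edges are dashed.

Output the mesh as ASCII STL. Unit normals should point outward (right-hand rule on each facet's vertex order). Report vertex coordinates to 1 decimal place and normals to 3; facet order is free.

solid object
 facet normal 0.606 -0.655 0.451
  outer loop
   vertex 3.9 1.5 1.0
   vertex 5.4 3.3 1.6
   vertex 4.9 4.9 4.6
  endloop
 endfacet
 facet normal 0.589 -0.663 0.463
  outer loop
   vertex 3.9 1.5 1.0
   vertex 4.9 4.9 4.6
   vertex 0.2 0.1 3.7
  endloop
 endfacet
 facet normal -0.072 0.911 0.405
  outer loop
   vertex 2.5 4.8 4.4
   vertex 4.9 4.9 4.6
   vertex 0.1 5.5 2.4
  endloop
 endfacet
 facet normal -0.078 -0.109 0.991
  outer loop
   vertex 2.5 4.8 4.4
   vertex 0.2 0.1 3.7
   vertex 4.9 4.9 4.6
  endloop
 endfacet
 facet normal -0.776 -0.161 -0.610
  outer loop
   vertex 1.3 5.4 0.9
   vertex 0.2 0.1 3.7
   vertex 0.1 5.5 2.4
  endloop
 endfacet
 facet normal -0.470 -0.334 -0.817
  outer loop
   vertex 1.3 5.4 0.9
   vertex 3.9 1.5 1.0
   vertex 0.2 0.1 3.7
  endloop
 endfacet
 facet normal 0.231 0.129 -0.964
  outer loop
   vertex 1.3 5.4 0.9
   vertex 5.4 3.3 1.6
   vertex 3.9 1.5 1.0
  endloop
 endfacet
 facet normal 0.113 0.993 0.024
  outer loop
   vertex 1.3 5.4 0.9
   vertex 0.1 5.5 2.4
   vertex 4.9 4.9 4.6
  endloop
 endfacet
 facet normal 0.474 0.807 -0.352
  outer loop
   vertex 1.3 5.4 0.9
   vertex 4.9 4.9 4.6
   vertex 5.4 3.3 1.6
  endloop
 endfacet
 facet normal -0.947 0.058 0.316
  outer loop
   vertex 0.4 2.8 3.8
   vertex 0.1 5.5 2.4
   vertex 0.2 0.1 3.7
  endloop
 endfacet
 facet normal -0.542 0.339 0.769
  outer loop
   vertex 0.4 2.8 3.8
   vertex 2.5 4.8 4.4
   vertex 0.1 5.5 2.4
  endloop
 endfacet
 facet normal -0.260 -0.016 0.965
  outer loop
   vertex 0.4 2.8 3.8
   vertex 0.2 0.1 3.7
   vertex 2.5 4.8 4.4
  endloop
 endfacet
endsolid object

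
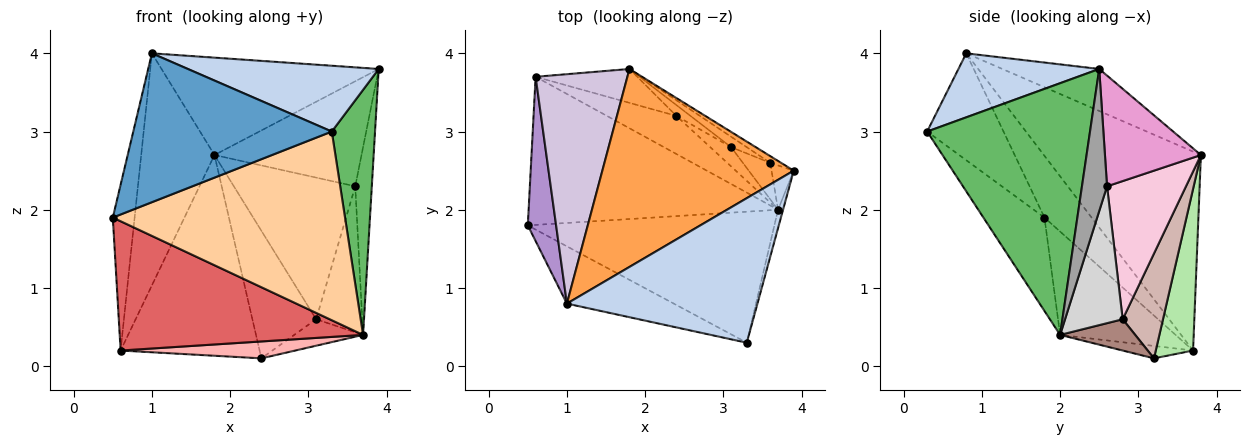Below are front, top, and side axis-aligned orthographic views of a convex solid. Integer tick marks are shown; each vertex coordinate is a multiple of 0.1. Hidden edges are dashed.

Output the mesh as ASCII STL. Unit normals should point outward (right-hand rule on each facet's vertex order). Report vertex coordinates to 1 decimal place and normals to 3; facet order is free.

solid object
 facet normal -0.338 -0.878 -0.338
  outer loop
   vertex 1.0 0.8 4.0
   vertex 0.5 1.8 1.9
   vertex 3.3 0.3 3.0
  endloop
 endfacet
 facet normal 0.292 -0.396 0.870
  outer loop
   vertex 1.0 0.8 4.0
   vertex 3.3 0.3 3.0
   vertex 3.9 2.5 3.8
  endloop
 endfacet
 facet normal -0.193 0.433 0.880
  outer loop
   vertex 1.8 3.8 2.7
   vertex 1.0 0.8 4.0
   vertex 3.9 2.5 3.8
  endloop
 endfacet
 facet normal -0.211 -0.803 -0.557
  outer loop
   vertex 3.7 2.0 0.4
   vertex 3.3 0.3 3.0
   vertex 0.5 1.8 1.9
  endloop
 endfacet
 facet normal 0.966 -0.257 -0.019
  outer loop
   vertex 3.7 2.0 0.4
   vertex 3.9 2.5 3.8
   vertex 3.3 0.3 3.0
  endloop
 endfacet
 facet normal 0.256 0.953 -0.161
  outer loop
   vertex 0.6 3.7 0.2
   vertex 1.8 3.8 2.7
   vertex 2.4 3.2 0.1
  endloop
 endfacet
 facet normal -0.298 -0.628 -0.719
  outer loop
   vertex 0.6 3.7 0.2
   vertex 3.7 2.0 0.4
   vertex 0.5 1.8 1.9
  endloop
 endfacet
 facet normal -0.161 -0.400 -0.902
  outer loop
   vertex 0.6 3.7 0.2
   vertex 2.4 3.2 0.1
   vertex 3.7 2.0 0.4
  endloop
 endfacet
 facet normal -0.838 0.388 0.384
  outer loop
   vertex 0.6 3.7 0.2
   vertex 0.5 1.8 1.9
   vertex 1.0 0.8 4.0
  endloop
 endfacet
 facet normal -0.836 0.390 0.386
  outer loop
   vertex 0.6 3.7 0.2
   vertex 1.0 0.8 4.0
   vertex 1.8 3.8 2.7
  endloop
 endfacet
 facet normal 0.662 0.606 -0.441
  outer loop
   vertex 3.1 2.8 0.6
   vertex 3.7 2.0 0.4
   vertex 2.4 3.2 0.1
  endloop
 endfacet
 facet normal 0.533 0.843 -0.072
  outer loop
   vertex 3.1 2.8 0.6
   vertex 2.4 3.2 0.1
   vertex 1.8 3.8 2.7
  endloop
 endfacet
 facet normal 0.546 0.836 -0.053
  outer loop
   vertex 3.6 2.6 2.3
   vertex 1.8 3.8 2.7
   vertex 3.9 2.5 3.8
  endloop
 endfacet
 facet normal 0.544 0.837 -0.062
  outer loop
   vertex 3.6 2.6 2.3
   vertex 3.1 2.8 0.6
   vertex 1.8 3.8 2.7
  endloop
 endfacet
 facet normal 0.827 0.547 -0.129
  outer loop
   vertex 3.6 2.6 2.3
   vertex 3.9 2.5 3.8
   vertex 3.7 2.0 0.4
  endloop
 endfacet
 facet normal 0.772 0.617 -0.154
  outer loop
   vertex 3.6 2.6 2.3
   vertex 3.7 2.0 0.4
   vertex 3.1 2.8 0.6
  endloop
 endfacet
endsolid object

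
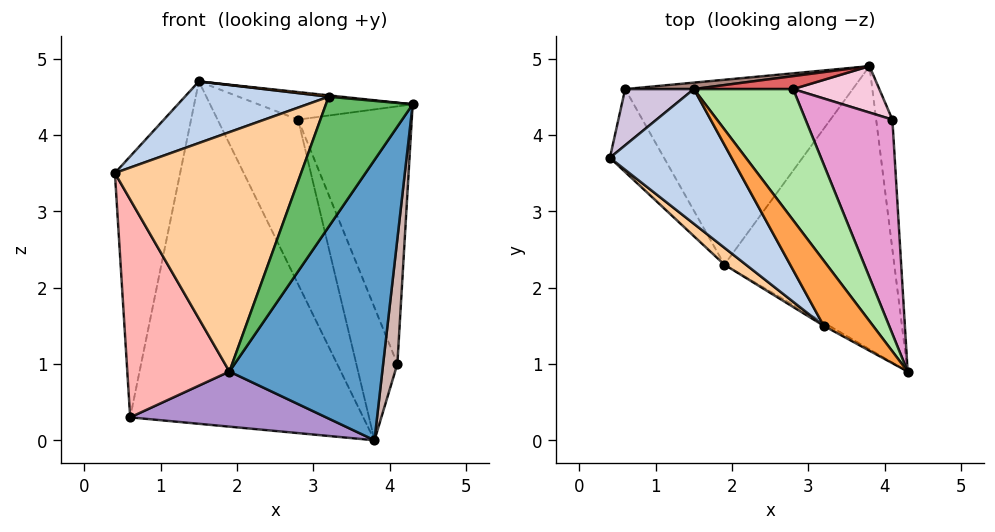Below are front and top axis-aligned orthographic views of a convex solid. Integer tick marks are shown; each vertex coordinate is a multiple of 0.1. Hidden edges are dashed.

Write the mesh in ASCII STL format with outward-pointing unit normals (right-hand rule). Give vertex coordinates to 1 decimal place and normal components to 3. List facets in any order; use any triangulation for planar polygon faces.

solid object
 facet normal 0.531 -0.596 -0.602
  outer loop
   vertex 1.9 2.3 0.9
   vertex 3.8 4.9 0.0
   vertex 4.3 0.9 4.4
  endloop
 endfacet
 facet normal -0.546 -0.349 0.762
  outer loop
   vertex 3.2 1.5 4.5
   vertex 1.5 4.6 4.7
   vertex 0.4 3.7 3.5
  endloop
 endfacet
 facet normal 0.079 -0.021 0.997
  outer loop
   vertex 3.2 1.5 4.5
   vertex 4.3 0.9 4.4
   vertex 1.5 4.6 4.7
  endloop
 endfacet
 facet normal -0.629 -0.776 0.055
  outer loop
   vertex 3.2 1.5 4.5
   vertex 0.4 3.7 3.5
   vertex 1.9 2.3 0.9
  endloop
 endfacet
 facet normal -0.480 -0.877 -0.021
  outer loop
   vertex 3.2 1.5 4.5
   vertex 1.9 2.3 0.9
   vertex 4.3 0.9 4.4
  endloop
 endfacet
 facet normal 0.352 0.192 0.916
  outer loop
   vertex 2.8 4.6 4.2
   vertex 1.5 4.6 4.7
   vertex 4.3 0.9 4.4
  endloop
 endfacet
 facet normal 0.030 0.996 0.078
  outer loop
   vertex 2.8 4.6 4.2
   vertex 3.8 4.9 0.0
   vertex 1.5 4.6 4.7
  endloop
 endfacet
 facet normal -0.830 -0.521 -0.198
  outer loop
   vertex 0.6 4.6 0.3
   vertex 1.9 2.3 0.9
   vertex 0.4 3.7 3.5
  endloop
 endfacet
 facet normal -0.063 -0.285 -0.956
  outer loop
   vertex 0.6 4.6 0.3
   vertex 3.8 4.9 0.0
   vertex 1.9 2.3 0.9
  endloop
 endfacet
 facet normal -0.717 0.681 0.147
  outer loop
   vertex 0.6 4.6 0.3
   vertex 0.4 3.7 3.5
   vertex 1.5 4.6 4.7
  endloop
 endfacet
 facet normal -0.092 0.996 0.019
  outer loop
   vertex 0.6 4.6 0.3
   vertex 1.5 4.6 4.7
   vertex 3.8 4.9 0.0
  endloop
 endfacet
 facet normal 0.615 -0.548 -0.568
  outer loop
   vertex 4.1 4.2 1.0
   vertex 4.3 0.9 4.4
   vertex 3.8 4.9 0.0
  endloop
 endfacet
 facet normal 0.875 0.372 0.309
  outer loop
   vertex 4.1 4.2 1.0
   vertex 2.8 4.6 4.2
   vertex 4.3 0.9 4.4
  endloop
 endfacet
 facet normal 0.741 0.634 0.222
  outer loop
   vertex 4.1 4.2 1.0
   vertex 3.8 4.9 0.0
   vertex 2.8 4.6 4.2
  endloop
 endfacet
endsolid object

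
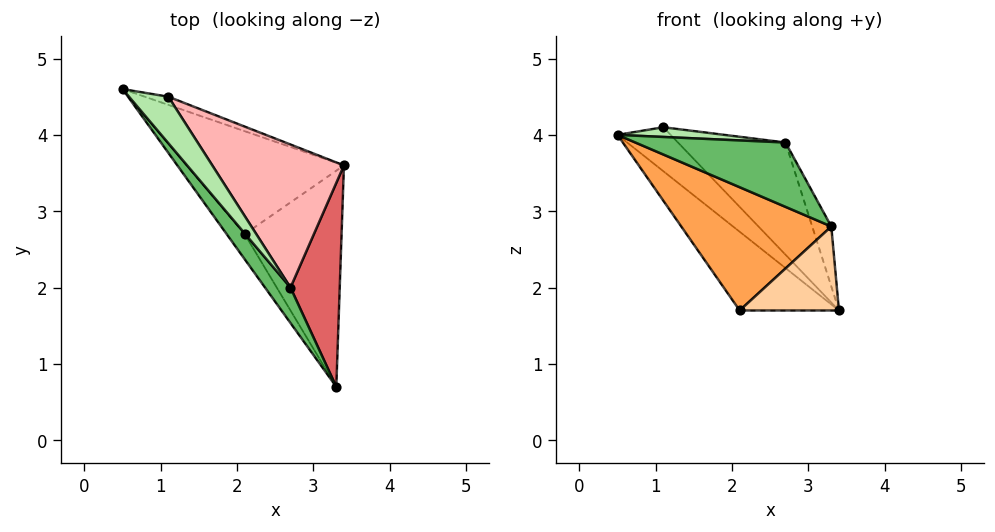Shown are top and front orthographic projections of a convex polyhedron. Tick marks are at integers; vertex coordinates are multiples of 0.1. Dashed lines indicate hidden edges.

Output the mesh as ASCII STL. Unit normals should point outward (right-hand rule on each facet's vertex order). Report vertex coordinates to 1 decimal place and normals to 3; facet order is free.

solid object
 facet normal 0.191 0.965 -0.179
  outer loop
   vertex 1.1 4.5 4.1
   vertex 3.4 3.6 1.7
   vertex 0.5 4.6 4.0
  endloop
 endfacet
 facet normal -0.388 0.560 -0.732
  outer loop
   vertex 2.1 2.7 1.7
   vertex 0.5 4.6 4.0
   vertex 3.4 3.6 1.7
  endloop
 endfacet
 facet normal -0.823 -0.556 -0.113
  outer loop
   vertex 2.1 2.7 1.7
   vertex 3.3 0.7 2.8
   vertex 0.5 4.6 4.0
  endloop
 endfacet
 facet normal 0.243 -0.351 -0.904
  outer loop
   vertex 2.1 2.7 1.7
   vertex 3.4 3.6 1.7
   vertex 3.3 0.7 2.8
  endloop
 endfacet
 facet normal -0.712 -0.615 0.339
  outer loop
   vertex 2.7 2.0 3.9
   vertex 0.5 4.6 4.0
   vertex 3.3 0.7 2.8
  endloop
 endfacet
 facet normal -0.194 -0.201 0.960
  outer loop
   vertex 2.7 2.0 3.9
   vertex 1.1 4.5 4.1
   vertex 0.5 4.6 4.0
  endloop
 endfacet
 facet normal 0.921 0.110 0.373
  outer loop
   vertex 2.7 2.0 3.9
   vertex 3.3 0.7 2.8
   vertex 3.4 3.6 1.7
  endloop
 endfacet
 facet normal 0.728 0.423 0.539
  outer loop
   vertex 2.7 2.0 3.9
   vertex 3.4 3.6 1.7
   vertex 1.1 4.5 4.1
  endloop
 endfacet
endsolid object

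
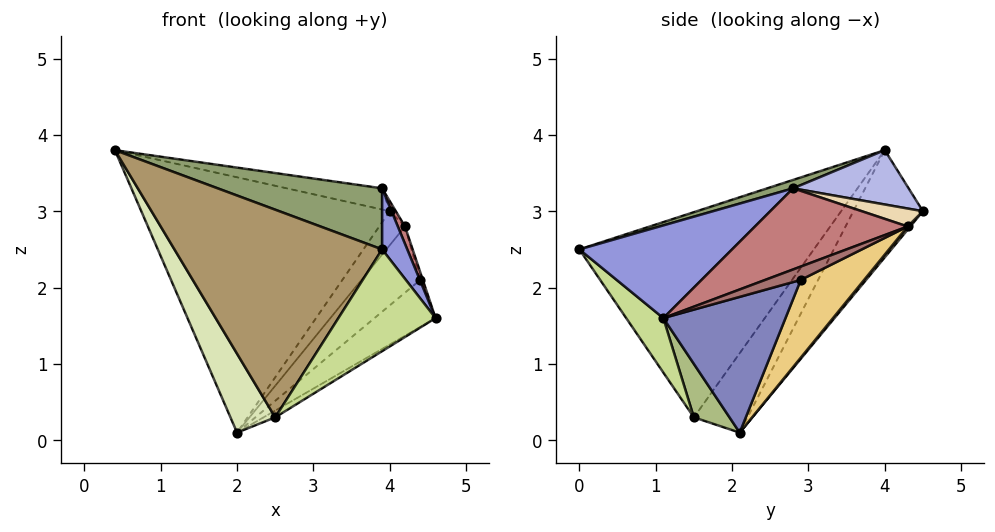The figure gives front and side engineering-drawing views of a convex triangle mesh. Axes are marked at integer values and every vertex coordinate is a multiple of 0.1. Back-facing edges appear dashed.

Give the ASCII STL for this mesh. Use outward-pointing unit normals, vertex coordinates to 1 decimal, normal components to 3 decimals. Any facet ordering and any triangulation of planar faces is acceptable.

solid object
 facet normal -0.230 0.822 -0.521
  outer loop
   vertex 2.0 2.1 0.1
   vertex 0.4 4.0 3.8
   vertex 4.0 4.5 3.0
  endloop
 endfacet
 facet normal 0.558 0.279 -0.781
  outer loop
   vertex 4.4 2.9 2.1
   vertex 4.6 1.1 1.6
   vertex 2.0 2.1 0.1
  endloop
 endfacet
 facet normal 0.858 -0.141 0.494
  outer loop
   vertex 3.9 2.8 3.3
   vertex 3.9 0.0 2.5
   vertex 4.6 1.1 1.6
  endloop
 endfacet
 facet normal 0.193 0.159 0.968
  outer loop
   vertex 3.9 2.8 3.3
   vertex 4.0 4.5 3.0
   vertex 0.4 4.0 3.8
  endloop
 endfacet
 facet normal 0.043 -0.274 0.961
  outer loop
   vertex 3.9 2.8 3.3
   vertex 0.4 4.0 3.8
   vertex 3.9 0.0 2.5
  endloop
 endfacet
 facet normal 0.542 0.178 -0.821
  outer loop
   vertex 2.5 1.5 0.3
   vertex 2.0 2.1 0.1
   vertex 4.6 1.1 1.6
  endloop
 endfacet
 facet normal 0.270 -0.707 -0.654
  outer loop
   vertex 2.5 1.5 0.3
   vertex 4.6 1.1 1.6
   vertex 3.9 0.0 2.5
  endloop
 endfacet
 facet normal -0.768 -0.641 -0.003
  outer loop
   vertex 2.5 1.5 0.3
   vertex 0.4 4.0 3.8
   vertex 2.0 2.1 0.1
  endloop
 endfacet
 facet normal -0.748 -0.663 0.024
  outer loop
   vertex 2.5 1.5 0.3
   vertex 3.9 0.0 2.5
   vertex 0.4 4.0 3.8
  endloop
 endfacet
 facet normal 0.076 0.742 -0.666
  outer loop
   vertex 4.2 4.3 2.8
   vertex 2.0 2.1 0.1
   vertex 4.0 4.5 3.0
  endloop
 endfacet
 facet normal 0.480 0.446 -0.755
  outer loop
   vertex 4.2 4.3 2.8
   vertex 4.4 2.9 2.1
   vertex 2.0 2.1 0.1
  endloop
 endfacet
 facet normal 0.741 0.074 0.667
  outer loop
   vertex 4.2 4.3 2.8
   vertex 4.0 4.5 3.0
   vertex 3.9 2.8 3.3
  endloop
 endfacet
 facet normal 0.987 0.071 0.141
  outer loop
   vertex 4.2 4.3 2.8
   vertex 4.6 1.1 1.6
   vertex 4.4 2.9 2.1
  endloop
 endfacet
 facet normal 0.908 -0.043 0.417
  outer loop
   vertex 4.2 4.3 2.8
   vertex 3.9 2.8 3.3
   vertex 4.6 1.1 1.6
  endloop
 endfacet
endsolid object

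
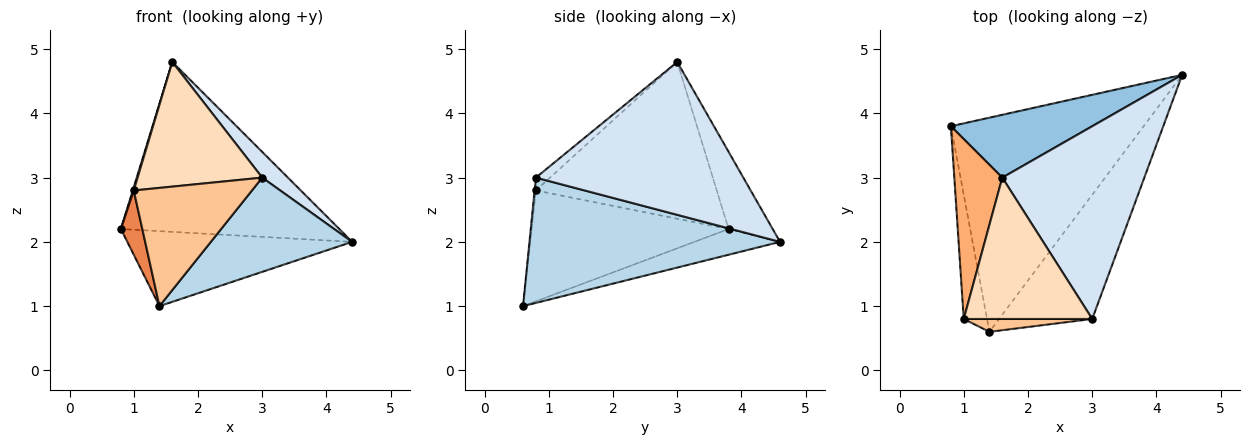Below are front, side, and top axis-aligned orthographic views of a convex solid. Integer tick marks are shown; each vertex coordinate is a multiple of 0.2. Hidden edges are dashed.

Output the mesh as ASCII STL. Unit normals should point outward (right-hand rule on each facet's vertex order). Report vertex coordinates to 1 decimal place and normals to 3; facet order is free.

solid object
 facet normal -0.125 0.328 -0.936
  outer loop
   vertex 1.4 0.6 1.0
   vertex 0.8 3.8 2.2
   vertex 4.4 4.6 2.0
  endloop
 endfacet
 facet normal -0.186 0.922 0.341
  outer loop
   vertex 1.6 3.0 4.8
   vertex 4.4 4.6 2.0
   vertex 0.8 3.8 2.2
  endloop
 endfacet
 facet normal 0.731 -0.412 -0.544
  outer loop
   vertex 3.0 0.8 3.0
   vertex 1.4 0.6 1.0
   vertex 4.4 4.6 2.0
  endloop
 endfacet
 facet normal 0.730 -0.090 0.678
  outer loop
   vertex 3.0 0.8 3.0
   vertex 4.4 4.6 2.0
   vertex 1.6 3.0 4.8
  endloop
 endfacet
 facet normal -0.973 -0.106 -0.204
  outer loop
   vertex 1.0 0.8 2.8
   vertex 0.8 3.8 2.2
   vertex 1.4 0.6 1.0
  endloop
 endfacet
 facet normal -0.956 -0.005 0.293
  outer loop
   vertex 1.0 0.8 2.8
   vertex 1.6 3.0 4.8
   vertex 0.8 3.8 2.2
  endloop
 endfacet
 facet normal -0.011 -0.994 0.108
  outer loop
   vertex 1.0 0.8 2.8
   vertex 1.4 0.6 1.0
   vertex 3.0 0.8 3.0
  endloop
 endfacet
 facet normal -0.075 -0.660 0.748
  outer loop
   vertex 1.0 0.8 2.8
   vertex 3.0 0.8 3.0
   vertex 1.6 3.0 4.8
  endloop
 endfacet
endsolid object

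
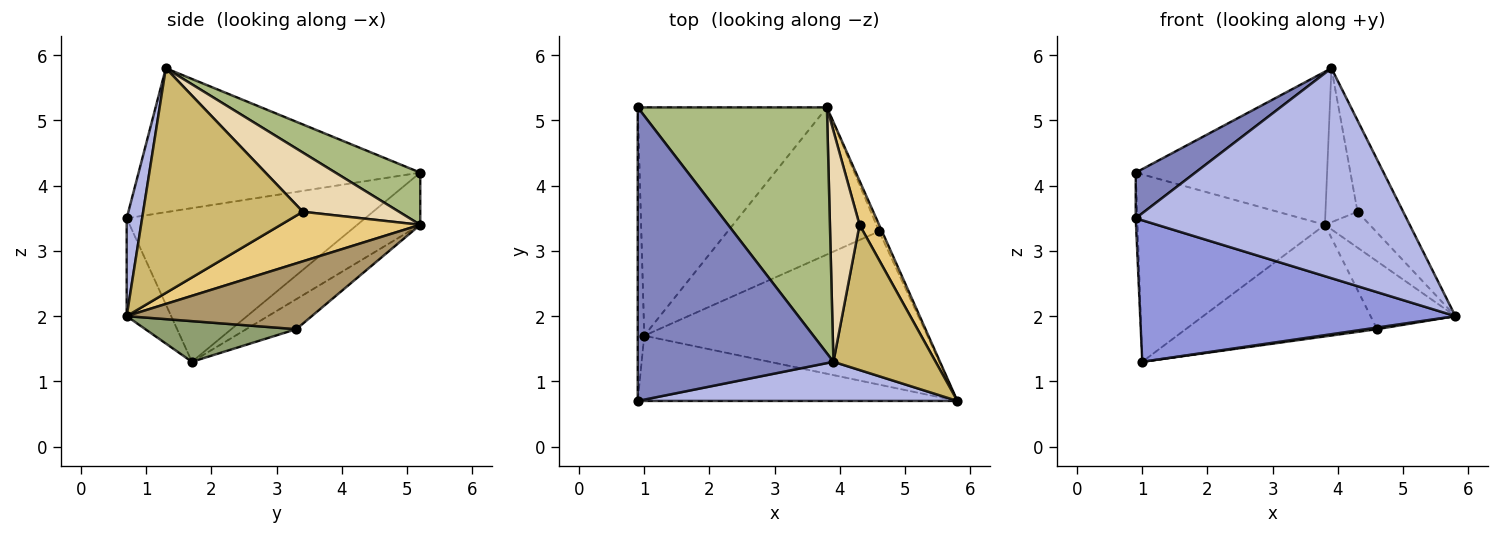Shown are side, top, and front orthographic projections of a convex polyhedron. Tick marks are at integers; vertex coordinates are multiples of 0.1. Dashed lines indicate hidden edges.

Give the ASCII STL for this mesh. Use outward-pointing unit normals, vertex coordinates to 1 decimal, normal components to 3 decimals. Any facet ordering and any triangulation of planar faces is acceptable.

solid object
 facet normal -0.999 0.007 -0.042
  outer loop
   vertex 0.9 0.7 3.5
   vertex 0.9 5.2 4.2
   vertex 1.0 1.7 1.3
  endloop
 endfacet
 facet normal -0.588 -0.124 0.799
  outer loop
   vertex 0.9 0.7 3.5
   vertex 3.9 1.3 5.8
   vertex 0.9 5.2 4.2
  endloop
 endfacet
 facet normal -0.127 -0.901 -0.415
  outer loop
   vertex 0.9 0.7 3.5
   vertex 1.0 1.7 1.3
   vertex 5.8 0.7 2.0
  endloop
 endfacet
 facet normal 0.056 -0.982 0.183
  outer loop
   vertex 0.9 0.7 3.5
   vertex 5.8 0.7 2.0
   vertex 3.9 1.3 5.8
  endloop
 endfacet
 facet normal 0.142 -0.011 -0.990
  outer loop
   vertex 4.6 3.3 1.8
   vertex 5.8 0.7 2.0
   vertex 1.0 1.7 1.3
  endloop
 endfacet
 facet normal 0.228 0.515 0.827
  outer loop
   vertex 3.8 5.2 3.4
   vertex 0.9 5.2 4.2
   vertex 3.9 1.3 5.8
  endloop
 endfacet
 facet normal -0.209 0.620 -0.756
  outer loop
   vertex 3.8 5.2 3.4
   vertex 1.0 1.7 1.3
   vertex 0.9 5.2 4.2
  endloop
 endfacet
 facet normal -0.156 0.597 -0.787
  outer loop
   vertex 3.8 5.2 3.4
   vertex 4.6 3.3 1.8
   vertex 1.0 1.7 1.3
  endloop
 endfacet
 facet normal 0.908 0.416 -0.040
  outer loop
   vertex 3.8 5.2 3.4
   vertex 5.8 0.7 2.0
   vertex 4.6 3.3 1.8
  endloop
 endfacet
 facet normal 0.881 0.252 0.401
  outer loop
   vertex 4.3 3.4 3.6
   vertex 3.9 1.3 5.8
   vertex 5.8 0.7 2.0
  endloop
 endfacet
 facet normal 0.891 0.287 0.352
  outer loop
   vertex 4.3 3.4 3.6
   vertex 5.8 0.7 2.0
   vertex 3.8 5.2 3.4
  endloop
 endfacet
 facet normal 0.857 0.286 0.429
  outer loop
   vertex 4.3 3.4 3.6
   vertex 3.8 5.2 3.4
   vertex 3.9 1.3 5.8
  endloop
 endfacet
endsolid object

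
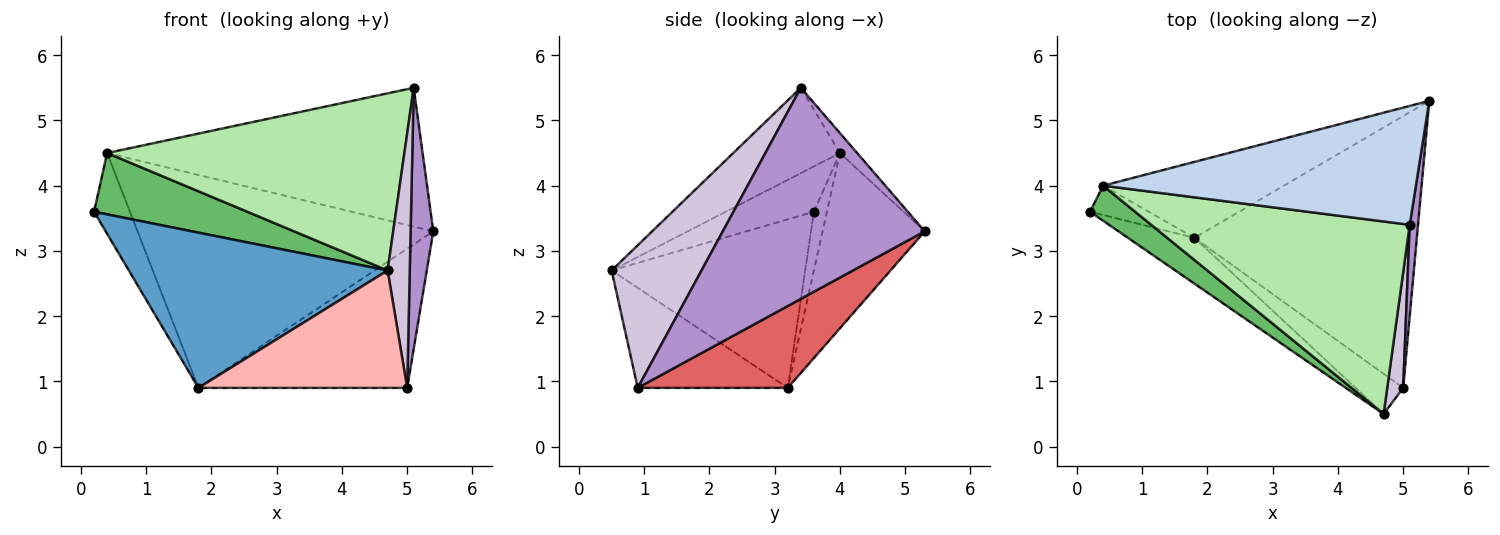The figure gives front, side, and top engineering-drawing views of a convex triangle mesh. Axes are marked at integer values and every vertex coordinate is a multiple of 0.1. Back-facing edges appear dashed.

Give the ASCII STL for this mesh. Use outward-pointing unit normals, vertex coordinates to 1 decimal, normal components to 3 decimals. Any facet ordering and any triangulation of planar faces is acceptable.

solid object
 facet normal -0.583 -0.779 -0.230
  outer loop
   vertex 1.8 3.2 0.9
   vertex 4.7 0.5 2.7
   vertex 0.2 3.6 3.6
  endloop
 endfacet
 facet normal -0.041 0.759 0.650
  outer loop
   vertex 0.4 4.0 4.5
   vertex 5.1 3.4 5.5
   vertex 5.4 5.3 3.3
  endloop
 endfacet
 facet normal -0.323 0.889 -0.323
  outer loop
   vertex 0.4 4.0 4.5
   vertex 1.8 3.2 0.9
   vertex 0.2 3.6 3.6
  endloop
 endfacet
 facet normal -0.310 0.896 -0.319
  outer loop
   vertex 0.4 4.0 4.5
   vertex 5.4 5.3 3.3
   vertex 1.8 3.2 0.9
  endloop
 endfacet
 facet normal -0.446 -0.777 0.444
  outer loop
   vertex 0.4 4.0 4.5
   vertex 0.2 3.6 3.6
   vertex 4.7 0.5 2.7
  endloop
 endfacet
 facet normal -0.236 -0.658 0.715
  outer loop
   vertex 0.4 4.0 4.5
   vertex 4.7 0.5 2.7
   vertex 5.1 3.4 5.5
  endloop
 endfacet
 facet normal 0.311 0.433 -0.846
  outer loop
   vertex 5.0 0.9 0.9
   vertex 1.8 3.2 0.9
   vertex 5.4 5.3 3.3
  endloop
 endfacet
 facet normal -0.562 -0.782 -0.268
  outer loop
   vertex 5.0 0.9 0.9
   vertex 4.7 0.5 2.7
   vertex 1.8 3.2 0.9
  endloop
 endfacet
 facet normal 0.993 -0.112 0.039
  outer loop
   vertex 5.0 0.9 0.9
   vertex 5.4 5.3 3.3
   vertex 5.1 3.4 5.5
  endloop
 endfacet
 facet normal 0.965 -0.238 0.108
  outer loop
   vertex 5.0 0.9 0.9
   vertex 5.1 3.4 5.5
   vertex 4.7 0.5 2.7
  endloop
 endfacet
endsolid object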